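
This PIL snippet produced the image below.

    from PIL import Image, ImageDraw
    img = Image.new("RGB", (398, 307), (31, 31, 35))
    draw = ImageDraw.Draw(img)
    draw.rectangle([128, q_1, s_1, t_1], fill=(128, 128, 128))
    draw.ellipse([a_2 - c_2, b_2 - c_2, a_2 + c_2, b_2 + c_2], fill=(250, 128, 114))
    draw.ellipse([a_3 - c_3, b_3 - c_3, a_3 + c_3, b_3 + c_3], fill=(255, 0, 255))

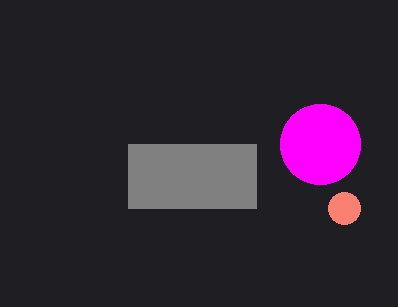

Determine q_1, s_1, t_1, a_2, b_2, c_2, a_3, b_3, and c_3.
q_1 = 144; s_1 = 256; t_1 = 208; a_2 = 344; b_2 = 208; c_2 = 16; a_3 = 320; b_3 = 144; c_3 = 40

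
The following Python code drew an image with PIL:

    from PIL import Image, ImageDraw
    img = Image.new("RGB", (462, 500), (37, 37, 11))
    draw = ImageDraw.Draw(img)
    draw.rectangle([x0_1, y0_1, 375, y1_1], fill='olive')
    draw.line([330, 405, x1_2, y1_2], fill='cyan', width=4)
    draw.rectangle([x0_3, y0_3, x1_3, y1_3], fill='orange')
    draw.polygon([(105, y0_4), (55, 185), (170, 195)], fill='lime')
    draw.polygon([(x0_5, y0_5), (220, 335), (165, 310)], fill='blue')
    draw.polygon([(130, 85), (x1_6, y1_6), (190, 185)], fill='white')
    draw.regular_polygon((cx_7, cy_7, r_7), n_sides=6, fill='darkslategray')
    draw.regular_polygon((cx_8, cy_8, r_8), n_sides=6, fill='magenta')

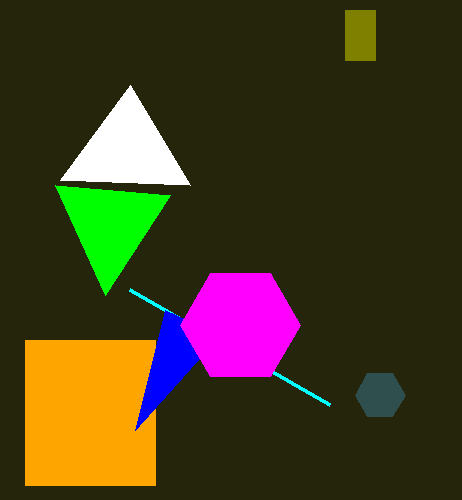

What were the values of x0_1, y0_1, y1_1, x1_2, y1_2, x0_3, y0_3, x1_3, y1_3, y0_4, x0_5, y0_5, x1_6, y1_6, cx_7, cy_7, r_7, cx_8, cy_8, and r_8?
x0_1 = 345, y0_1 = 10, y1_1 = 60, x1_2 = 130, y1_2 = 290, x0_3 = 25, y0_3 = 340, x1_3 = 155, y1_3 = 485, y0_4 = 295, x0_5 = 135, y0_5 = 430, x1_6 = 60, y1_6 = 180, cx_7 = 380, cy_7 = 395, r_7 = 25, cx_8 = 240, cy_8 = 325, r_8 = 60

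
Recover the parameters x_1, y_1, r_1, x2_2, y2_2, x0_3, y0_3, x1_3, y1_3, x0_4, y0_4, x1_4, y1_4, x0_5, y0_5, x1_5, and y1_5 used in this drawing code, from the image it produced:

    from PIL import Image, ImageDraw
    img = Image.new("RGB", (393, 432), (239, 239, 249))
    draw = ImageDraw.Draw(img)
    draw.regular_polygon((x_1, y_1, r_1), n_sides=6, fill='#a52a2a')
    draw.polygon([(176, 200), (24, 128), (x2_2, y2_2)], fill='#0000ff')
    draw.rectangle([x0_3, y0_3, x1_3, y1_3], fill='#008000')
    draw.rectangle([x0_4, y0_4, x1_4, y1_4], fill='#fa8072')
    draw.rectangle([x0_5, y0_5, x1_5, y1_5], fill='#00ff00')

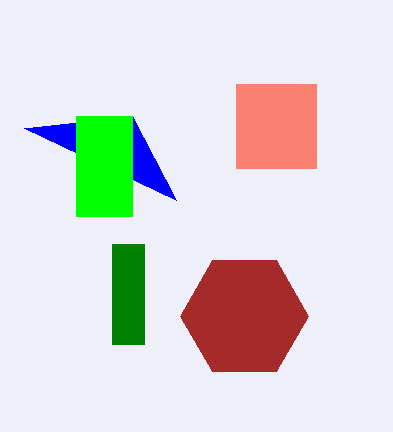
x_1 = 244
y_1 = 316
r_1 = 64
x2_2 = 132
y2_2 = 116
x0_3 = 112
y0_3 = 244
x1_3 = 144
y1_3 = 344
x0_4 = 236
y0_4 = 84
x1_4 = 316
y1_4 = 168
x0_5 = 76
y0_5 = 116
x1_5 = 132
y1_5 = 216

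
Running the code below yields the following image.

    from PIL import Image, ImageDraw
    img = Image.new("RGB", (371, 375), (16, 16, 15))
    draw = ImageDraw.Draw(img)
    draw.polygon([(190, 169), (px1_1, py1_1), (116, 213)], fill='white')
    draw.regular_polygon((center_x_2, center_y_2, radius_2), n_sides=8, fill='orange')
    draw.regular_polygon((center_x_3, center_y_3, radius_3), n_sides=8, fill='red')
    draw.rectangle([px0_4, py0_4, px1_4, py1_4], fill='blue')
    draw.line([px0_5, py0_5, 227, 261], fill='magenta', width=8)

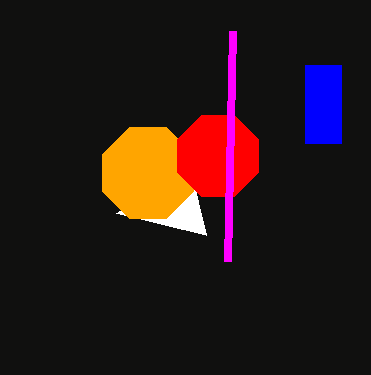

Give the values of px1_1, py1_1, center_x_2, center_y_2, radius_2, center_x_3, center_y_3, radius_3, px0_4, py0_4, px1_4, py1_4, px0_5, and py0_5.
px1_1 = 206
py1_1 = 235
center_x_2 = 148
center_y_2 = 173
radius_2 = 49
center_x_3 = 218
center_y_3 = 156
radius_3 = 44
px0_4 = 305
py0_4 = 65
px1_4 = 341
py1_4 = 143
px0_5 = 232
py0_5 = 31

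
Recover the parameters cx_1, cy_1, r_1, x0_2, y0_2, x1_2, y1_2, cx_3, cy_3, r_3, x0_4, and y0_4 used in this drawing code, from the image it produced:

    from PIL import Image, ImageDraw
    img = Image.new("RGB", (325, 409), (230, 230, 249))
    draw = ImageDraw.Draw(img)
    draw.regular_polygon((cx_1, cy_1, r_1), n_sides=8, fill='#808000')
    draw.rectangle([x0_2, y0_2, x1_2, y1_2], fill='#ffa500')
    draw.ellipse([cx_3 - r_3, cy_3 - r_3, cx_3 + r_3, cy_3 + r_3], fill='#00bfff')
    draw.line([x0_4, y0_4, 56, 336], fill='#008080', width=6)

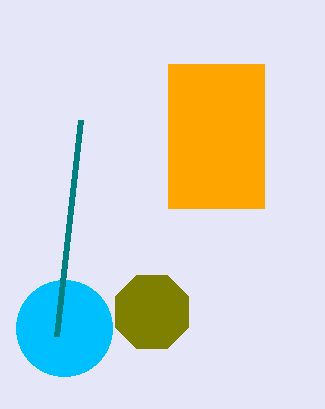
cx_1 = 152; cy_1 = 312; r_1 = 40; x0_2 = 168; y0_2 = 64; x1_2 = 264; y1_2 = 208; cx_3 = 64; cy_3 = 328; r_3 = 48; x0_4 = 80; y0_4 = 120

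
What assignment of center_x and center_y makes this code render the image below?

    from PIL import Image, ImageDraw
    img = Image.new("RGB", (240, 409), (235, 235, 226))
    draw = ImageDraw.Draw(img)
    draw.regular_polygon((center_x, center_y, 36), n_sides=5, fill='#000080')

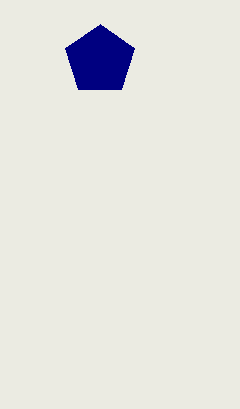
center_x = 100, center_y = 60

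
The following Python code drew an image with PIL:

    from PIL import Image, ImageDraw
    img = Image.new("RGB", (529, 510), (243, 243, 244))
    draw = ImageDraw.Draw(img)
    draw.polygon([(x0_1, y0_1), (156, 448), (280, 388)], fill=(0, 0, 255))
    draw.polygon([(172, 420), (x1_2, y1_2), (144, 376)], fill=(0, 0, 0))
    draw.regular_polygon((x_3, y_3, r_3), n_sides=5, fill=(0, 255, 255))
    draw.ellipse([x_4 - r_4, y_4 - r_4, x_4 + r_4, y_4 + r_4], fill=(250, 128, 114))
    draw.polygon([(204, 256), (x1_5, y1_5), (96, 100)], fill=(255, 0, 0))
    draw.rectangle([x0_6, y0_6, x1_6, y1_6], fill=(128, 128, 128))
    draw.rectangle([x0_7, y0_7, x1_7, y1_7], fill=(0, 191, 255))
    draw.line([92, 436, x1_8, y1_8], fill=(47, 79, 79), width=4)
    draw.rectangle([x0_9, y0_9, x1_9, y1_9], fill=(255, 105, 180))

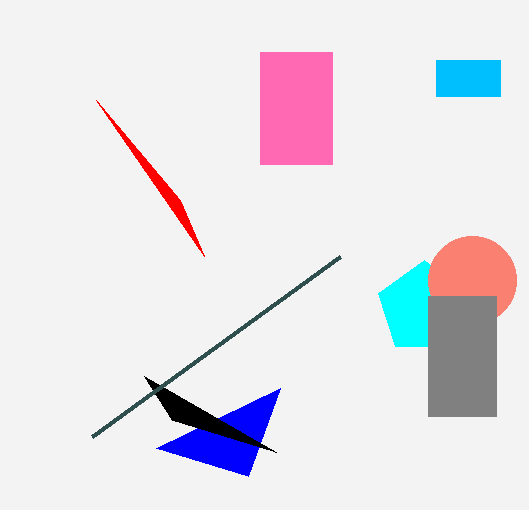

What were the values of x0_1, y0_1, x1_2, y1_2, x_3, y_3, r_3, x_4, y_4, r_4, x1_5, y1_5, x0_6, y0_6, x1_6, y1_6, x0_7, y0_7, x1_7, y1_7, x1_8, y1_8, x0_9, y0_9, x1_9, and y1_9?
x0_1 = 248
y0_1 = 476
x1_2 = 276
y1_2 = 452
x_3 = 424
y_3 = 308
r_3 = 48
x_4 = 472
y_4 = 280
r_4 = 44
x1_5 = 180
y1_5 = 200
x0_6 = 428
y0_6 = 296
x1_6 = 496
y1_6 = 416
x0_7 = 436
y0_7 = 60
x1_7 = 500
y1_7 = 96
x1_8 = 340
y1_8 = 256
x0_9 = 260
y0_9 = 52
x1_9 = 332
y1_9 = 164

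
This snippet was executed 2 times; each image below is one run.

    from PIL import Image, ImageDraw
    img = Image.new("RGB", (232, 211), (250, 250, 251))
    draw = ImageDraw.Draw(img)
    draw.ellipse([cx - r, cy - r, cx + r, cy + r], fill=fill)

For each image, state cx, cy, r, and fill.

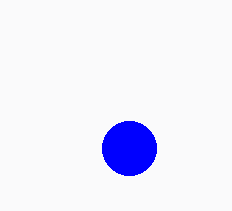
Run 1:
cx = 129
cy = 148
r = 27
fill = 'blue'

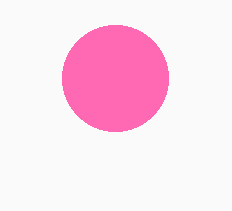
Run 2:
cx = 115
cy = 78
r = 53
fill = 'hotpink'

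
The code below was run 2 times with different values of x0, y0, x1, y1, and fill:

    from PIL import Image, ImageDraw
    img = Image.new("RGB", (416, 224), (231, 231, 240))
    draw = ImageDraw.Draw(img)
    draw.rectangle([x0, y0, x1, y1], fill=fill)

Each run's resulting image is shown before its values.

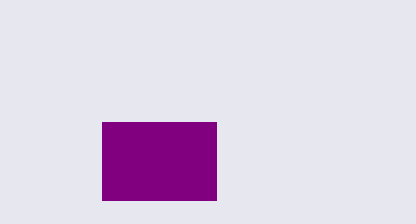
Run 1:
x0 = 102; y0 = 122; x1 = 216; y1 = 200; fill = 'purple'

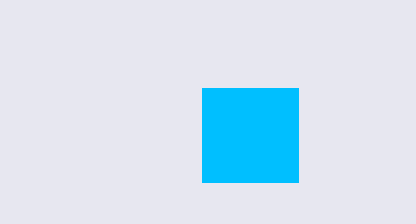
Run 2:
x0 = 202
y0 = 88
x1 = 298
y1 = 182
fill = 'deepskyblue'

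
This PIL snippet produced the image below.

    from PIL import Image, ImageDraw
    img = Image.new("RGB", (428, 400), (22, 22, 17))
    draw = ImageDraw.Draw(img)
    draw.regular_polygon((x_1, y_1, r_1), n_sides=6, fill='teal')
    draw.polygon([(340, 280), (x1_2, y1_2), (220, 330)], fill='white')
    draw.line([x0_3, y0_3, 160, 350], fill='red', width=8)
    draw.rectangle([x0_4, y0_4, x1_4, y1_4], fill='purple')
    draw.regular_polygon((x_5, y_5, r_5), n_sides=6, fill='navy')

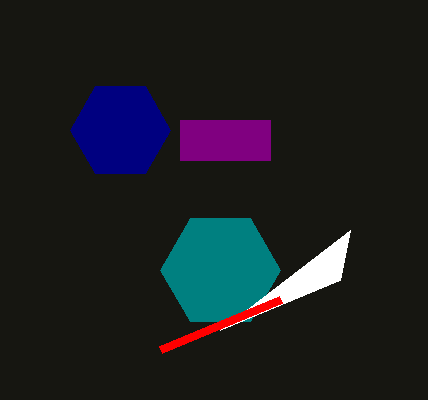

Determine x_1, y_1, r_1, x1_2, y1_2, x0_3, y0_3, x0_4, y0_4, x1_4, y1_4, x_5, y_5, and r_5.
x_1 = 220
y_1 = 270
r_1 = 60
x1_2 = 350
y1_2 = 230
x0_3 = 280
y0_3 = 300
x0_4 = 180
y0_4 = 120
x1_4 = 270
y1_4 = 160
x_5 = 120
y_5 = 130
r_5 = 50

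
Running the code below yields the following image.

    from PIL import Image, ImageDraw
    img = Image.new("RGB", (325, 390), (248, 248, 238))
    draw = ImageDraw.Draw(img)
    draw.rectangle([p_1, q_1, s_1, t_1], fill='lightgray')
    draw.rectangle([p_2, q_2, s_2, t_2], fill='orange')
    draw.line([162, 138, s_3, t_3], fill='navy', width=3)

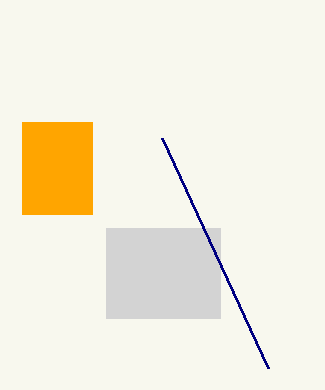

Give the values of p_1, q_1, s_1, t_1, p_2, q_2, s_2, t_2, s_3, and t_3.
p_1 = 106, q_1 = 228, s_1 = 220, t_1 = 318, p_2 = 22, q_2 = 122, s_2 = 92, t_2 = 214, s_3 = 268, t_3 = 368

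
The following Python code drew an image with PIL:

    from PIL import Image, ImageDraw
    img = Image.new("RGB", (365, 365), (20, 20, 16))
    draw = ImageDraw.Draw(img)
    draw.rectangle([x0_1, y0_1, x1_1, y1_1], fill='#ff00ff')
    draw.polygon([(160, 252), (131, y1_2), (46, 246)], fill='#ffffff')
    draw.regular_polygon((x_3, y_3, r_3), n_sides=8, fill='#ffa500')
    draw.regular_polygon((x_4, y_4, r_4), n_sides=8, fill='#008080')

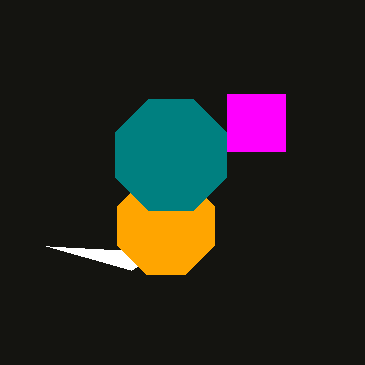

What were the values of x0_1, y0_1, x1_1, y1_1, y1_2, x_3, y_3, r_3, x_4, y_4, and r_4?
x0_1 = 227
y0_1 = 94
x1_1 = 285
y1_1 = 151
y1_2 = 270
x_3 = 166
y_3 = 226
r_3 = 52
x_4 = 171
y_4 = 155
r_4 = 60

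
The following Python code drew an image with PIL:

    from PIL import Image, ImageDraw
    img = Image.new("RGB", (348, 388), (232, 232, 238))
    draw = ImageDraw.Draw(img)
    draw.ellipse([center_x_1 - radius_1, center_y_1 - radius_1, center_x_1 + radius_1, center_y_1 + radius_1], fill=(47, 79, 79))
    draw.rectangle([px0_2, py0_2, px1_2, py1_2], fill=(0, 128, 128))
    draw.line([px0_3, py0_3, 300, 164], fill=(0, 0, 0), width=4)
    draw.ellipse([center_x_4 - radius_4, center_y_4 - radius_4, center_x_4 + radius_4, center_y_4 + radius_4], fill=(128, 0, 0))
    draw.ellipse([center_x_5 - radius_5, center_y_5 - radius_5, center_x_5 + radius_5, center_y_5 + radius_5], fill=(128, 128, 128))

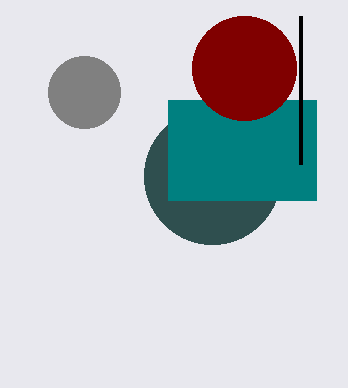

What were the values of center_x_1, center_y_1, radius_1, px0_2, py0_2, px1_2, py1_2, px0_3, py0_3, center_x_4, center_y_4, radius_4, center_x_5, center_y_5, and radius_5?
center_x_1 = 212, center_y_1 = 176, radius_1 = 68, px0_2 = 168, py0_2 = 100, px1_2 = 316, py1_2 = 200, px0_3 = 300, py0_3 = 16, center_x_4 = 244, center_y_4 = 68, radius_4 = 52, center_x_5 = 84, center_y_5 = 92, radius_5 = 36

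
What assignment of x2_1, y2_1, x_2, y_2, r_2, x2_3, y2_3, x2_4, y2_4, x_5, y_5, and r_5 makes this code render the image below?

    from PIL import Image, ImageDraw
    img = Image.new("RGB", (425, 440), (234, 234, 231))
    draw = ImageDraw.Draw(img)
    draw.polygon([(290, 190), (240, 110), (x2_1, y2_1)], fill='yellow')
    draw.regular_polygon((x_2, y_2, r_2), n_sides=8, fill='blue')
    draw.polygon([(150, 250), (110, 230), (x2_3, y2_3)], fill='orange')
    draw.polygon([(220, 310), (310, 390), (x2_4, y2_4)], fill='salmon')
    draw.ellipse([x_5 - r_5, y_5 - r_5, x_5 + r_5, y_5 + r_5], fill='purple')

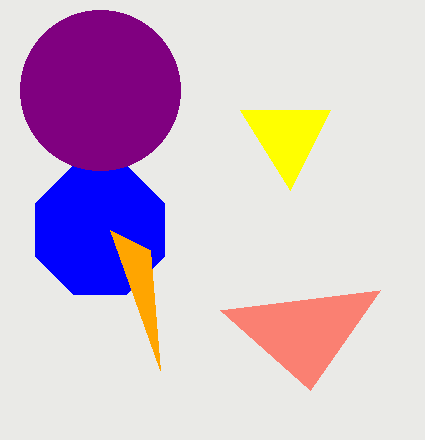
x2_1 = 330, y2_1 = 110, x_2 = 100, y_2 = 230, r_2 = 70, x2_3 = 160, y2_3 = 370, x2_4 = 380, y2_4 = 290, x_5 = 100, y_5 = 90, r_5 = 80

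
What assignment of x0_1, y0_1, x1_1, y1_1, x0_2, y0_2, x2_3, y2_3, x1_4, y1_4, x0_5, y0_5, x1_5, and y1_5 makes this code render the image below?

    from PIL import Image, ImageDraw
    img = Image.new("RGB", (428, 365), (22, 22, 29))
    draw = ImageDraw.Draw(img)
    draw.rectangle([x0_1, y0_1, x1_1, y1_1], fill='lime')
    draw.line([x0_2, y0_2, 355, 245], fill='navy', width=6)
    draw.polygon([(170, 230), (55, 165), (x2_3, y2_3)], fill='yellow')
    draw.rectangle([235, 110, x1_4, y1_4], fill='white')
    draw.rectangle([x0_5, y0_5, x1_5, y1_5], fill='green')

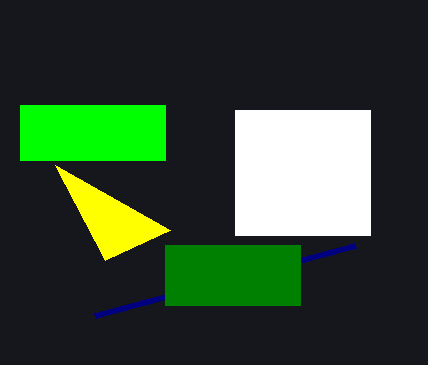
x0_1 = 20; y0_1 = 105; x1_1 = 165; y1_1 = 160; x0_2 = 95; y0_2 = 315; x2_3 = 105; y2_3 = 260; x1_4 = 370; y1_4 = 235; x0_5 = 165; y0_5 = 245; x1_5 = 300; y1_5 = 305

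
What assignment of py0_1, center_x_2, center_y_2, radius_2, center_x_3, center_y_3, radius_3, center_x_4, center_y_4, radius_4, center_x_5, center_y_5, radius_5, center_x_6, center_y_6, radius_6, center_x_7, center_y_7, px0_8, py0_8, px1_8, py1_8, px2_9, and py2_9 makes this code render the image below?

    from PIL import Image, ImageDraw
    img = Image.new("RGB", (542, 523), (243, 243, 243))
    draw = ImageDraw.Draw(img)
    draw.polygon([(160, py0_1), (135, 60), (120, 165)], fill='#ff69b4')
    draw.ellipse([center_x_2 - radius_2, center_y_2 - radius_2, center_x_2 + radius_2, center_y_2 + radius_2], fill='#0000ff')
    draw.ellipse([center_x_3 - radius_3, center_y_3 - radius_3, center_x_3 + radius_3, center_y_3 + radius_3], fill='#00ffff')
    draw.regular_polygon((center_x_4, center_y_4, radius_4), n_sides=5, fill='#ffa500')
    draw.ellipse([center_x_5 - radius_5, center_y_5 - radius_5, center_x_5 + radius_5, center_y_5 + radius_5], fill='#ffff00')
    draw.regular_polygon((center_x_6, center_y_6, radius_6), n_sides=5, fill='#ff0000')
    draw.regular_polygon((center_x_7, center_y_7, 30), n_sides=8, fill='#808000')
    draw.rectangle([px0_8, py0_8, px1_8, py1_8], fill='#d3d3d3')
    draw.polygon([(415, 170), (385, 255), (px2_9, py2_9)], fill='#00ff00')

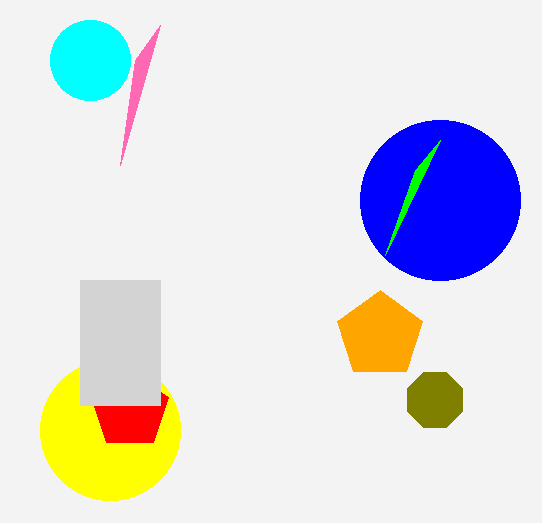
py0_1 = 25; center_x_2 = 440; center_y_2 = 200; radius_2 = 80; center_x_3 = 90; center_y_3 = 60; radius_3 = 40; center_x_4 = 380; center_y_4 = 335; radius_4 = 45; center_x_5 = 110; center_y_5 = 430; radius_5 = 70; center_x_6 = 130; center_y_6 = 410; radius_6 = 40; center_x_7 = 435; center_y_7 = 400; px0_8 = 80; py0_8 = 280; px1_8 = 160; py1_8 = 405; px2_9 = 440; py2_9 = 140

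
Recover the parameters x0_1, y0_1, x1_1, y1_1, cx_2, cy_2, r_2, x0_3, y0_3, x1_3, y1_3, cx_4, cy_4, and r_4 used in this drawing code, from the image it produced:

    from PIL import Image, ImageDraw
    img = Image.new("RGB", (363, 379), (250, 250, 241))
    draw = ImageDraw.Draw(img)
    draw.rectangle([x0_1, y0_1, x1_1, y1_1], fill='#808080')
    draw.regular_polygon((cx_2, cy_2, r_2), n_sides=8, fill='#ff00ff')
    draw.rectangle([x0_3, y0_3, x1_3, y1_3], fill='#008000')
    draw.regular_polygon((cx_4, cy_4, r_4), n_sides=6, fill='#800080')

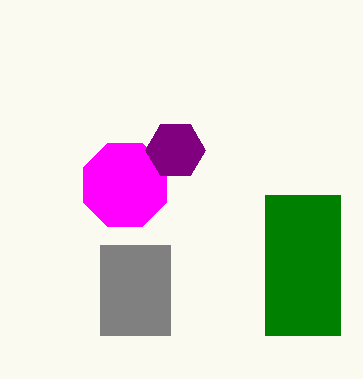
x0_1 = 100, y0_1 = 245, x1_1 = 170, y1_1 = 335, cx_2 = 125, cy_2 = 185, r_2 = 45, x0_3 = 265, y0_3 = 195, x1_3 = 340, y1_3 = 335, cx_4 = 175, cy_4 = 150, r_4 = 30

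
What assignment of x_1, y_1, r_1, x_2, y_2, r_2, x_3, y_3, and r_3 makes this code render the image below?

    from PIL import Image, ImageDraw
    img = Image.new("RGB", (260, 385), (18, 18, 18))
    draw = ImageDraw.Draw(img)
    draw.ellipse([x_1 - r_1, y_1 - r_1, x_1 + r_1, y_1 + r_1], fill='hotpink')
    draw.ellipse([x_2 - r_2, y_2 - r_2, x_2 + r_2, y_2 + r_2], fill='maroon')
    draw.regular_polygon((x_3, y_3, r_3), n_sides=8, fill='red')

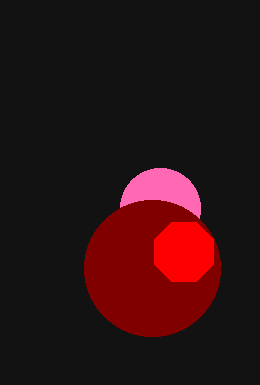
x_1 = 160; y_1 = 208; r_1 = 40; x_2 = 152; y_2 = 268; r_2 = 68; x_3 = 184; y_3 = 252; r_3 = 32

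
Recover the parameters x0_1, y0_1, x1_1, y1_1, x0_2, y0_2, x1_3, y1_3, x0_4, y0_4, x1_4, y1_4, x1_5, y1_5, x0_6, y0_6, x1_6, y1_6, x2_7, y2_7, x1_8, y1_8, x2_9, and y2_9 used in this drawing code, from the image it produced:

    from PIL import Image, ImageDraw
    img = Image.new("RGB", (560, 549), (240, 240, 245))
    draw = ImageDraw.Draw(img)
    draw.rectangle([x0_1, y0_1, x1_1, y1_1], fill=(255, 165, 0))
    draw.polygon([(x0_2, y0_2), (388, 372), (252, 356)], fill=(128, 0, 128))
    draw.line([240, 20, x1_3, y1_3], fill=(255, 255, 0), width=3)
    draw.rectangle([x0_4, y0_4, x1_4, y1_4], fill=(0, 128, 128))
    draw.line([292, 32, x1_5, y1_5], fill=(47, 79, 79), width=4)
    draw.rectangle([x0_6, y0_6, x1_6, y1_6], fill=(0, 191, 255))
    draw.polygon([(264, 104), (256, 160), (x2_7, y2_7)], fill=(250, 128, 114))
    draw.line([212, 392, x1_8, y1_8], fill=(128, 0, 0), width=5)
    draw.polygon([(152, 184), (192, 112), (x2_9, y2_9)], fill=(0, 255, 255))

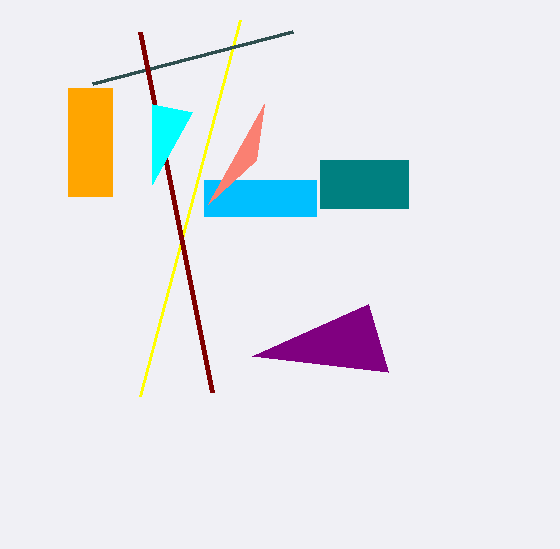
x0_1 = 68, y0_1 = 88, x1_1 = 112, y1_1 = 196, x0_2 = 368, y0_2 = 304, x1_3 = 140, y1_3 = 396, x0_4 = 320, y0_4 = 160, x1_4 = 408, y1_4 = 208, x1_5 = 92, y1_5 = 84, x0_6 = 204, y0_6 = 180, x1_6 = 316, y1_6 = 216, x2_7 = 208, y2_7 = 204, x1_8 = 140, y1_8 = 32, x2_9 = 152, y2_9 = 104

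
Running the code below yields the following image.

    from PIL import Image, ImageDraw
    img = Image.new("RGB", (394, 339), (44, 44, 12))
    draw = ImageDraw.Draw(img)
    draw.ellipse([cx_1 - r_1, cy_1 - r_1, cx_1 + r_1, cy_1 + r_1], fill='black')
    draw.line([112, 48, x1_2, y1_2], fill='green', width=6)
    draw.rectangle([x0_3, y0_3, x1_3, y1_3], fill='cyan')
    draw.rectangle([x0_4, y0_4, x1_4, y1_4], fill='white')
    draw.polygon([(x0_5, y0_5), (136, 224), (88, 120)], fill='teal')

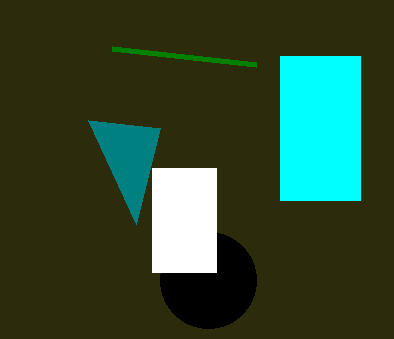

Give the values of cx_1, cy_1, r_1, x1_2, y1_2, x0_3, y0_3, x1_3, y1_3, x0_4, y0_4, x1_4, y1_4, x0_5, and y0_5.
cx_1 = 208
cy_1 = 280
r_1 = 48
x1_2 = 256
y1_2 = 64
x0_3 = 280
y0_3 = 56
x1_3 = 360
y1_3 = 200
x0_4 = 152
y0_4 = 168
x1_4 = 216
y1_4 = 272
x0_5 = 160
y0_5 = 128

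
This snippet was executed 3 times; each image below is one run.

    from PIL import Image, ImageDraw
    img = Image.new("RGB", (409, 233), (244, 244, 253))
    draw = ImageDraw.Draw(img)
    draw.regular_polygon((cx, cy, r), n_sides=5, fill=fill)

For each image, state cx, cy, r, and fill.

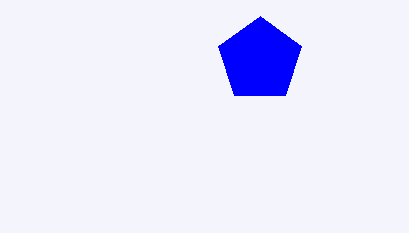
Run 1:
cx = 260, cy = 60, r = 44, fill = 'blue'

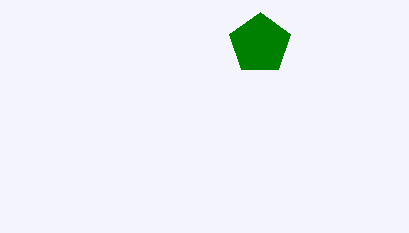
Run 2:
cx = 260, cy = 44, r = 32, fill = 'green'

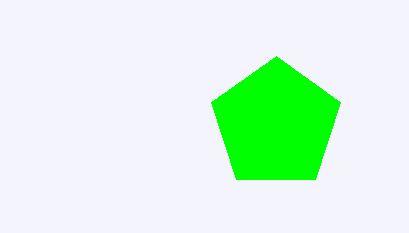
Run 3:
cx = 276; cy = 124; r = 68; fill = 'lime'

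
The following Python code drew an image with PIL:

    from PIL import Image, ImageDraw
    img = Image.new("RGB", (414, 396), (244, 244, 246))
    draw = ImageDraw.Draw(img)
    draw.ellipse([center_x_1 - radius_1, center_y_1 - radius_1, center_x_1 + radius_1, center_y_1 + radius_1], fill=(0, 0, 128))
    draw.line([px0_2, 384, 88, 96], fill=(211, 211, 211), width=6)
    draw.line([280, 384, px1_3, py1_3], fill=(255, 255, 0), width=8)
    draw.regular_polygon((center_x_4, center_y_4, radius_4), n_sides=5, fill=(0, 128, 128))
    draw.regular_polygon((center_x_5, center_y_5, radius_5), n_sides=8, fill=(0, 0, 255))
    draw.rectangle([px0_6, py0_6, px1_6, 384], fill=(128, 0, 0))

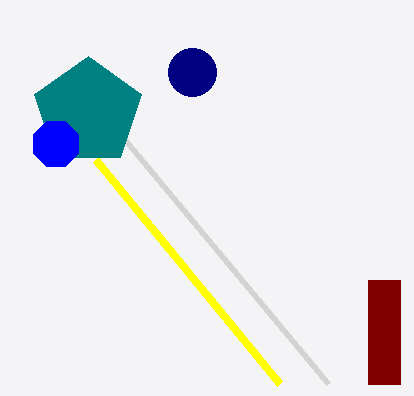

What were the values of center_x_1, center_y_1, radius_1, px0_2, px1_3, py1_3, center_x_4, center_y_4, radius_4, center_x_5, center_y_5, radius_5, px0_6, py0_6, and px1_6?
center_x_1 = 192
center_y_1 = 72
radius_1 = 24
px0_2 = 328
px1_3 = 96
py1_3 = 160
center_x_4 = 88
center_y_4 = 112
radius_4 = 56
center_x_5 = 56
center_y_5 = 144
radius_5 = 24
px0_6 = 368
py0_6 = 280
px1_6 = 400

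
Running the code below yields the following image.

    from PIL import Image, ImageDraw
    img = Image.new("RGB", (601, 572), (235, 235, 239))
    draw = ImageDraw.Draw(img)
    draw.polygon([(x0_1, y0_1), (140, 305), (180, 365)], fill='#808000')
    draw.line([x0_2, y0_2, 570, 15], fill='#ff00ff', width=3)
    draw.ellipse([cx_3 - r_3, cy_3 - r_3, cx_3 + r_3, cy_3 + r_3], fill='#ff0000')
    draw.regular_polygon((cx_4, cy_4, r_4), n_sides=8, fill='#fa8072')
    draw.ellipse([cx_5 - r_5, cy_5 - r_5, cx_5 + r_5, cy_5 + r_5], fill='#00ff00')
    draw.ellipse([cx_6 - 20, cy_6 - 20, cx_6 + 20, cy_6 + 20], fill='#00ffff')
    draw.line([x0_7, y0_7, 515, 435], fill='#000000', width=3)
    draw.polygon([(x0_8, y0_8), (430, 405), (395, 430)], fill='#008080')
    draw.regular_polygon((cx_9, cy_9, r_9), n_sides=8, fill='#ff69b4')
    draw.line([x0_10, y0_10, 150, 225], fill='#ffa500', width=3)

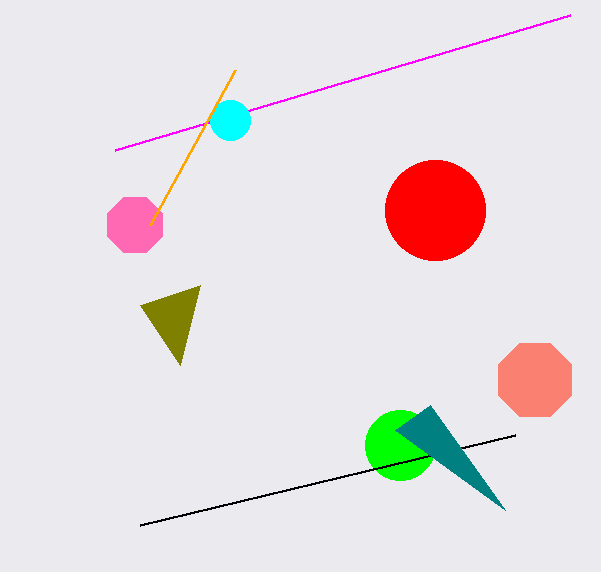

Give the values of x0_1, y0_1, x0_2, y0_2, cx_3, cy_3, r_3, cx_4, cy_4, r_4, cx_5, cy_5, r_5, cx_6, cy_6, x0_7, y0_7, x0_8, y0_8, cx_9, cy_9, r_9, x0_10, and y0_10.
x0_1 = 200; y0_1 = 285; x0_2 = 115; y0_2 = 150; cx_3 = 435; cy_3 = 210; r_3 = 50; cx_4 = 535; cy_4 = 380; r_4 = 40; cx_5 = 400; cy_5 = 445; r_5 = 35; cx_6 = 230; cy_6 = 120; x0_7 = 140; y0_7 = 525; x0_8 = 505; y0_8 = 510; cx_9 = 135; cy_9 = 225; r_9 = 30; x0_10 = 235; y0_10 = 70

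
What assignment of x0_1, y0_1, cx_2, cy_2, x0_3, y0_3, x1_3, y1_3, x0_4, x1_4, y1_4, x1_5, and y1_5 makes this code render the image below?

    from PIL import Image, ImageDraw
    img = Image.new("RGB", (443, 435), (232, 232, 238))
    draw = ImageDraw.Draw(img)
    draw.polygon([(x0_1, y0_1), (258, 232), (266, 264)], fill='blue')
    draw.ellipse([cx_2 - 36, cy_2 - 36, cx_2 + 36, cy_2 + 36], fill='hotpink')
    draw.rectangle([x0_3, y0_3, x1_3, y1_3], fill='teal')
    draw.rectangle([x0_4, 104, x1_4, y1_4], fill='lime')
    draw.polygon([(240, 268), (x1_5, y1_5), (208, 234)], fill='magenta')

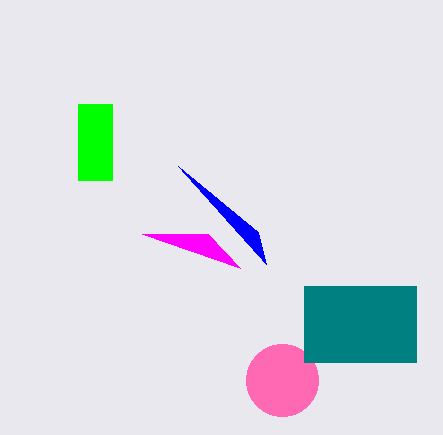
x0_1 = 178; y0_1 = 166; cx_2 = 282; cy_2 = 380; x0_3 = 304; y0_3 = 286; x1_3 = 416; y1_3 = 362; x0_4 = 78; x1_4 = 112; y1_4 = 180; x1_5 = 142; y1_5 = 234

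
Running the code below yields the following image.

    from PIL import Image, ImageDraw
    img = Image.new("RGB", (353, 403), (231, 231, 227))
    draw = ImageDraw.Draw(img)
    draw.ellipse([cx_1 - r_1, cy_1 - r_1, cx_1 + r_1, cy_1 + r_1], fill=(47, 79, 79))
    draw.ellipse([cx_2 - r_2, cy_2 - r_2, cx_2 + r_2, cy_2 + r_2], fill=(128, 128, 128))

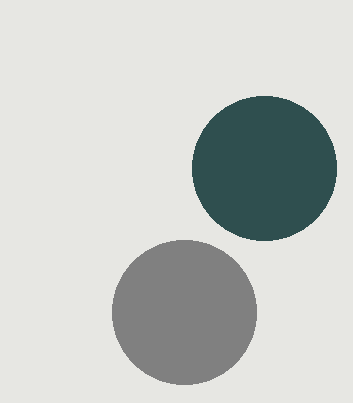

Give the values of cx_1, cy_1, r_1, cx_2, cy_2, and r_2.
cx_1 = 264; cy_1 = 168; r_1 = 72; cx_2 = 184; cy_2 = 312; r_2 = 72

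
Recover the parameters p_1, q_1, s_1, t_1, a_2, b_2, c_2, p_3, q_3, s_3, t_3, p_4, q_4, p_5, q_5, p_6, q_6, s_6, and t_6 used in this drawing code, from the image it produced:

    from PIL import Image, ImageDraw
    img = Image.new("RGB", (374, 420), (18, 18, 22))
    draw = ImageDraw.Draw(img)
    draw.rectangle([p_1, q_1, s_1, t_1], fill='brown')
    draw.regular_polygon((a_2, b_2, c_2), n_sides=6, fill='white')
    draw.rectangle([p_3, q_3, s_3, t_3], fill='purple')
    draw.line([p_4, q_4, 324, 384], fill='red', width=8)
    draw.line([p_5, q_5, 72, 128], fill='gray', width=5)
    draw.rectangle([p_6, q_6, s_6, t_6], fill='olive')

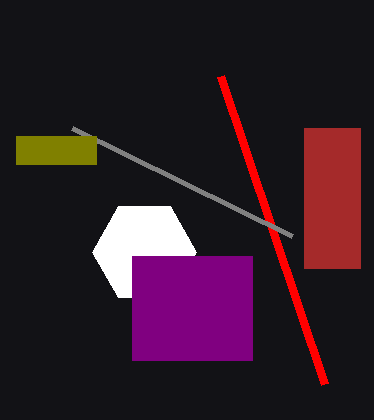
p_1 = 304, q_1 = 128, s_1 = 360, t_1 = 268, a_2 = 144, b_2 = 252, c_2 = 52, p_3 = 132, q_3 = 256, s_3 = 252, t_3 = 360, p_4 = 220, q_4 = 76, p_5 = 292, q_5 = 236, p_6 = 16, q_6 = 136, s_6 = 96, t_6 = 164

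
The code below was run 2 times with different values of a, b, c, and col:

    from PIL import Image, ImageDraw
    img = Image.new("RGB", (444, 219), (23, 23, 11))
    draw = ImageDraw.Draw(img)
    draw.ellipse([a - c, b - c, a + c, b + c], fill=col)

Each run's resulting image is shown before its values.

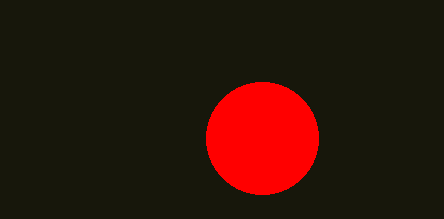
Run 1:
a = 262, b = 138, c = 56, col = 'red'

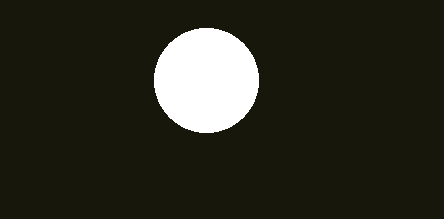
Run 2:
a = 206, b = 80, c = 52, col = 'white'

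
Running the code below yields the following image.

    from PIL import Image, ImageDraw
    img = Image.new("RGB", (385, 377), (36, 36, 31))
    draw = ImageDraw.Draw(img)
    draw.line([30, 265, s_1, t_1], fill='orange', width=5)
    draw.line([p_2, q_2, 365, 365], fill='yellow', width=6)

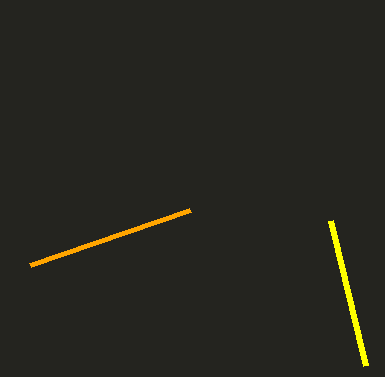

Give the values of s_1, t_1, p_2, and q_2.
s_1 = 190; t_1 = 210; p_2 = 330; q_2 = 220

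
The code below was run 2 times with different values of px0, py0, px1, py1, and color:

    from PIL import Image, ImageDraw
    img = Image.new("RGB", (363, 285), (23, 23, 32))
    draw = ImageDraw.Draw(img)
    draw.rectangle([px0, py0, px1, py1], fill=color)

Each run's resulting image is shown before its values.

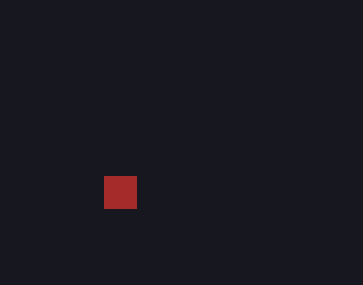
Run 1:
px0 = 104, py0 = 176, px1 = 136, py1 = 208, color = 'brown'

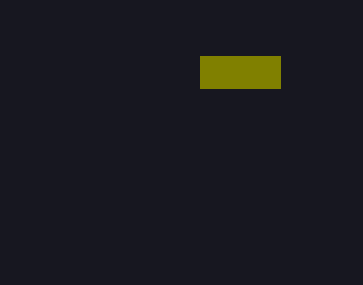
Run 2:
px0 = 200; py0 = 56; px1 = 280; py1 = 88; color = 'olive'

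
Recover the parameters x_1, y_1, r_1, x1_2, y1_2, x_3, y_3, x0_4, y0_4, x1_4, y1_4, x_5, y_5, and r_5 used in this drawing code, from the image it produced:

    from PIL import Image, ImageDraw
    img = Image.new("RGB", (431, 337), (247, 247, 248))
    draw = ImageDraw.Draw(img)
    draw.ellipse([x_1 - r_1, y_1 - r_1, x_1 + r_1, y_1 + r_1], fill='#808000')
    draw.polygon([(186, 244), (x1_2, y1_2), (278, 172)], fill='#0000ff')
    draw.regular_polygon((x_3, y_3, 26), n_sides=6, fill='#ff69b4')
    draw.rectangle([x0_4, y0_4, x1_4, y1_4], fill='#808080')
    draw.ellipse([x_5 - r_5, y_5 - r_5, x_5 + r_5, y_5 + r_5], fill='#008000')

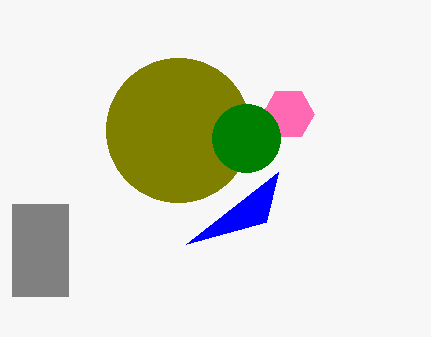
x_1 = 178; y_1 = 130; r_1 = 72; x1_2 = 266; y1_2 = 222; x_3 = 288; y_3 = 114; x0_4 = 12; y0_4 = 204; x1_4 = 68; y1_4 = 296; x_5 = 246; y_5 = 138; r_5 = 34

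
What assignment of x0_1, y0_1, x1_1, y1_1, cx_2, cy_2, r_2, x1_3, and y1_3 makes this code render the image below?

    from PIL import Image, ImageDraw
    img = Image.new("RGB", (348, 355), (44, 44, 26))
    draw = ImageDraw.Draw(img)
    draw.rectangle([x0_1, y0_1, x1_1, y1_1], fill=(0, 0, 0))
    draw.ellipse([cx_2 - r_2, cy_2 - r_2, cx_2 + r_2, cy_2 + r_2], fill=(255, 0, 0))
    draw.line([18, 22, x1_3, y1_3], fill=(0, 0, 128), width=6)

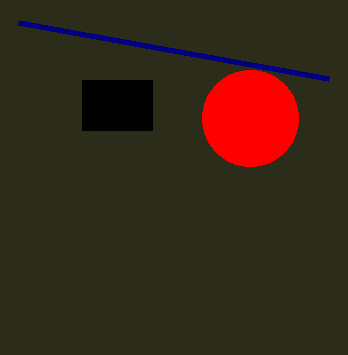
x0_1 = 82
y0_1 = 80
x1_1 = 152
y1_1 = 130
cx_2 = 250
cy_2 = 118
r_2 = 48
x1_3 = 328
y1_3 = 78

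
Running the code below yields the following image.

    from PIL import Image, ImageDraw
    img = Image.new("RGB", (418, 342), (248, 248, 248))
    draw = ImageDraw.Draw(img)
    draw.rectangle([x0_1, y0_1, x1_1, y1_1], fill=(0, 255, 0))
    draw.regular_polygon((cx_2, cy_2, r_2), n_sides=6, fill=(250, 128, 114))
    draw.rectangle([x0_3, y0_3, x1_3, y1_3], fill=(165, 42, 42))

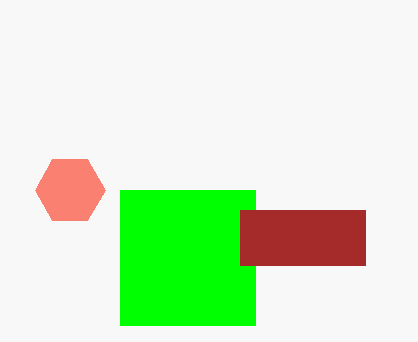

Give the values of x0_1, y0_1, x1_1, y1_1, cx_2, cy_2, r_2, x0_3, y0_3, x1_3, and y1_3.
x0_1 = 120; y0_1 = 190; x1_1 = 255; y1_1 = 325; cx_2 = 70; cy_2 = 190; r_2 = 35; x0_3 = 240; y0_3 = 210; x1_3 = 365; y1_3 = 265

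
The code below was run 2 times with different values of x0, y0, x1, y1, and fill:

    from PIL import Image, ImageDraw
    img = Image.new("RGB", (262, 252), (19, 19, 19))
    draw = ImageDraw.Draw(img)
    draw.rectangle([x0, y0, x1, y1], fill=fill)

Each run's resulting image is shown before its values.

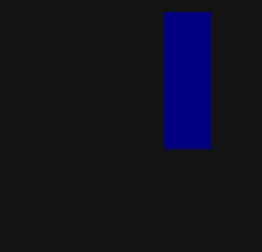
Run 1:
x0 = 164; y0 = 12; x1 = 210; y1 = 148; fill = 'navy'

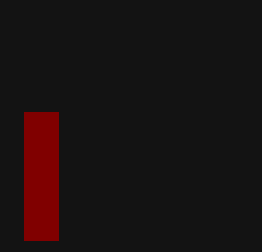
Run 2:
x0 = 24, y0 = 112, x1 = 58, y1 = 240, fill = 'maroon'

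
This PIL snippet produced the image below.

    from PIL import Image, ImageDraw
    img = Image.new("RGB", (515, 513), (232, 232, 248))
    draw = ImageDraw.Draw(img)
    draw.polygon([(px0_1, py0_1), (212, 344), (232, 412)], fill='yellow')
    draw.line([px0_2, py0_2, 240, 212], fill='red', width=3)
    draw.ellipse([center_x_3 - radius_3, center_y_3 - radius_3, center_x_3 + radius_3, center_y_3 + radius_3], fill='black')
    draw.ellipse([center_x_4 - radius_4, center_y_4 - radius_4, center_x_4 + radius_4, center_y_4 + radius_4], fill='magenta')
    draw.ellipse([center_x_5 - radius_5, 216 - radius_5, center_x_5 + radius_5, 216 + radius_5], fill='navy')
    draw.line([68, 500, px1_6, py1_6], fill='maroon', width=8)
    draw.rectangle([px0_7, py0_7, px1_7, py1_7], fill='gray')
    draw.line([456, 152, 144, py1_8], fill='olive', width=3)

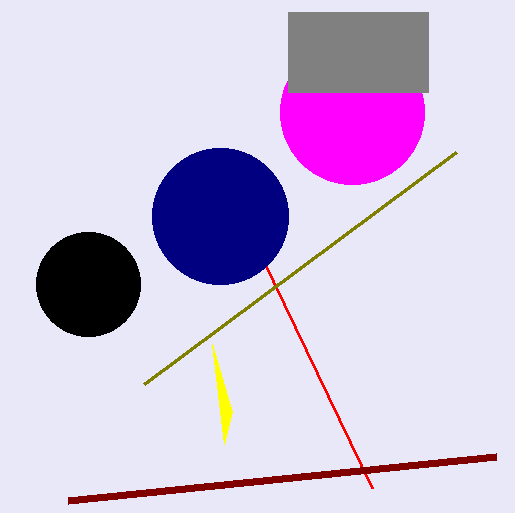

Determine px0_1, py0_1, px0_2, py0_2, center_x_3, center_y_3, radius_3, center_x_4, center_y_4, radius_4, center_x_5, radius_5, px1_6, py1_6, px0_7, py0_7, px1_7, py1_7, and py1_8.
px0_1 = 224, py0_1 = 444, px0_2 = 372, py0_2 = 488, center_x_3 = 88, center_y_3 = 284, radius_3 = 52, center_x_4 = 352, center_y_4 = 112, radius_4 = 72, center_x_5 = 220, radius_5 = 68, px1_6 = 496, py1_6 = 456, px0_7 = 288, py0_7 = 12, px1_7 = 428, py1_7 = 92, py1_8 = 384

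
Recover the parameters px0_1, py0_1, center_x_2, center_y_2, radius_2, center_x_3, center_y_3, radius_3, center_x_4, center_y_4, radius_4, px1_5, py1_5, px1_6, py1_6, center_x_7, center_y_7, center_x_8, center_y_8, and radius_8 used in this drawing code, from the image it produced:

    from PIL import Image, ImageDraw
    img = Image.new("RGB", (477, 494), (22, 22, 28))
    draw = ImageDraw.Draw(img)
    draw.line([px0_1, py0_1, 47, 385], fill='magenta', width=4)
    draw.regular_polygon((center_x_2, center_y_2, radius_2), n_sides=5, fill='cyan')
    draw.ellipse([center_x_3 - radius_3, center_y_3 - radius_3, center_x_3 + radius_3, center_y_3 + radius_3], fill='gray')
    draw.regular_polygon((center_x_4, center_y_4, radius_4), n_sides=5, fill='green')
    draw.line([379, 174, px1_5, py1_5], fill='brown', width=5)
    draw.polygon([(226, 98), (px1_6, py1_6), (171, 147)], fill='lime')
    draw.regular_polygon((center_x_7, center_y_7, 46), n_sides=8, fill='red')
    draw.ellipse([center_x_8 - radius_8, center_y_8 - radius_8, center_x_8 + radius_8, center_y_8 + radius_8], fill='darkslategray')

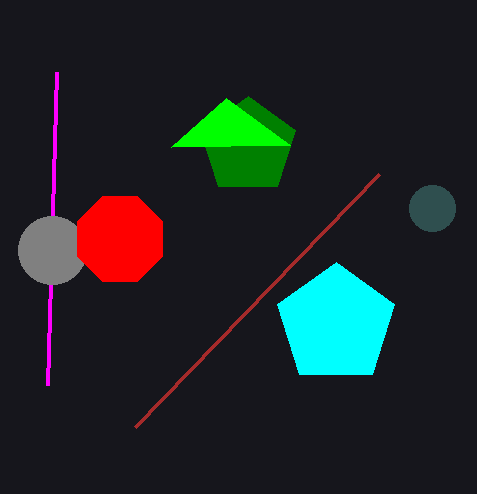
px0_1 = 56; py0_1 = 72; center_x_2 = 336; center_y_2 = 324; radius_2 = 62; center_x_3 = 52; center_y_3 = 250; radius_3 = 34; center_x_4 = 248; center_y_4 = 146; radius_4 = 50; px1_5 = 135; py1_5 = 427; px1_6 = 290; py1_6 = 145; center_x_7 = 120; center_y_7 = 239; center_x_8 = 432; center_y_8 = 208; radius_8 = 23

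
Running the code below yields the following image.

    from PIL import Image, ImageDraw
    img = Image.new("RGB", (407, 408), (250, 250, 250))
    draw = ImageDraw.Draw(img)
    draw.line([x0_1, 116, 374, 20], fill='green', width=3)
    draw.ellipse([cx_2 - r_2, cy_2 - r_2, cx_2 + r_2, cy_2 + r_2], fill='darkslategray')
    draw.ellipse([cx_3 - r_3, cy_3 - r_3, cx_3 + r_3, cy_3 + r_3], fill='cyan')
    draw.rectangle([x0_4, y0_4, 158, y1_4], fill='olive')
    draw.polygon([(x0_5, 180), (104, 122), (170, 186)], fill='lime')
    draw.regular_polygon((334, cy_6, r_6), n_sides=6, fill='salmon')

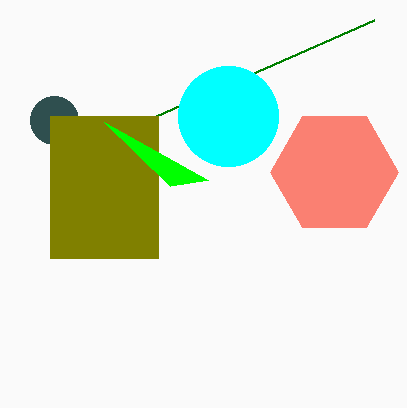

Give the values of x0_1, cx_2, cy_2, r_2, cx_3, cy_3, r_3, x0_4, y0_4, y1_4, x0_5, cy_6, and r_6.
x0_1 = 156; cx_2 = 54; cy_2 = 120; r_2 = 24; cx_3 = 228; cy_3 = 116; r_3 = 50; x0_4 = 50; y0_4 = 116; y1_4 = 258; x0_5 = 208; cy_6 = 172; r_6 = 64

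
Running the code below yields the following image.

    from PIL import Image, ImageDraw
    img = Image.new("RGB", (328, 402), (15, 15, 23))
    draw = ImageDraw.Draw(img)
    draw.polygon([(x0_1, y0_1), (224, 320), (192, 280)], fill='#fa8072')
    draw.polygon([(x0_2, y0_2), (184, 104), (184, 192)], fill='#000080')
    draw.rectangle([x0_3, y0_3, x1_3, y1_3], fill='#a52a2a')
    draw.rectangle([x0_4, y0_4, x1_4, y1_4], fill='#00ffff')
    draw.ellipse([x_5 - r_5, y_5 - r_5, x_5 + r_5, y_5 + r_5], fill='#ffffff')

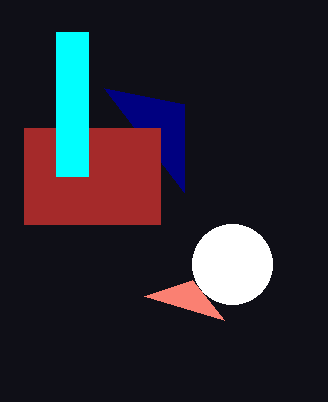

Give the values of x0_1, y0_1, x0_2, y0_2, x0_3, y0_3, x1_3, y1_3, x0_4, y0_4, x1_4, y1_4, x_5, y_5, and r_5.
x0_1 = 144, y0_1 = 296, x0_2 = 104, y0_2 = 88, x0_3 = 24, y0_3 = 128, x1_3 = 160, y1_3 = 224, x0_4 = 56, y0_4 = 32, x1_4 = 88, y1_4 = 176, x_5 = 232, y_5 = 264, r_5 = 40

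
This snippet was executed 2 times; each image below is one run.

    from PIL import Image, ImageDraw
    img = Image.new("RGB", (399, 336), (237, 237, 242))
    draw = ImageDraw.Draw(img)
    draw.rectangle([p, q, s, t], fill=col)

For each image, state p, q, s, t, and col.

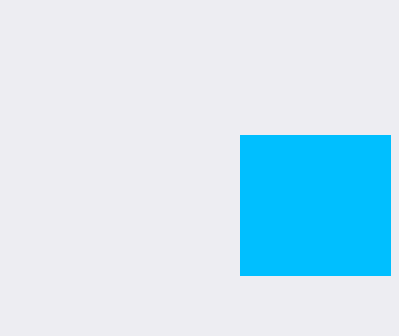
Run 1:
p = 240
q = 135
s = 390
t = 275
col = 'deepskyblue'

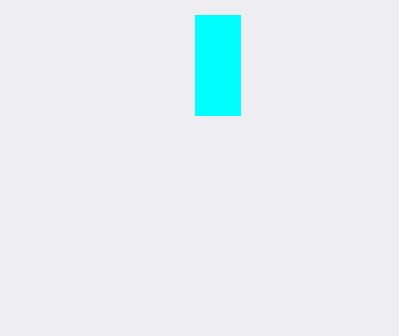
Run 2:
p = 195; q = 15; s = 240; t = 115; col = 'cyan'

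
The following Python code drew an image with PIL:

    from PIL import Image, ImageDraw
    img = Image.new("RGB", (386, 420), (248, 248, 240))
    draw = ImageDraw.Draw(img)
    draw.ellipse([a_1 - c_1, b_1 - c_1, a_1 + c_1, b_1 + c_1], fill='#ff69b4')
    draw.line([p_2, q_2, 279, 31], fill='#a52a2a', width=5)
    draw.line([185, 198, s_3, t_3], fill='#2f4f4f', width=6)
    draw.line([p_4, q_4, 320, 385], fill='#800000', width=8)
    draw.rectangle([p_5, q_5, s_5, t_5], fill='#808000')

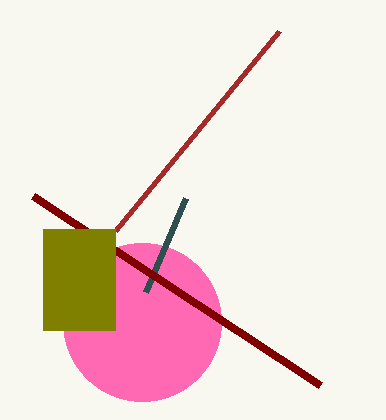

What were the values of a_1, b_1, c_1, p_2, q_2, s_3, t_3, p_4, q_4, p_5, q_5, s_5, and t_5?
a_1 = 142
b_1 = 322
c_1 = 79
p_2 = 115
q_2 = 231
s_3 = 145
t_3 = 292
p_4 = 33
q_4 = 196
p_5 = 43
q_5 = 229
s_5 = 115
t_5 = 330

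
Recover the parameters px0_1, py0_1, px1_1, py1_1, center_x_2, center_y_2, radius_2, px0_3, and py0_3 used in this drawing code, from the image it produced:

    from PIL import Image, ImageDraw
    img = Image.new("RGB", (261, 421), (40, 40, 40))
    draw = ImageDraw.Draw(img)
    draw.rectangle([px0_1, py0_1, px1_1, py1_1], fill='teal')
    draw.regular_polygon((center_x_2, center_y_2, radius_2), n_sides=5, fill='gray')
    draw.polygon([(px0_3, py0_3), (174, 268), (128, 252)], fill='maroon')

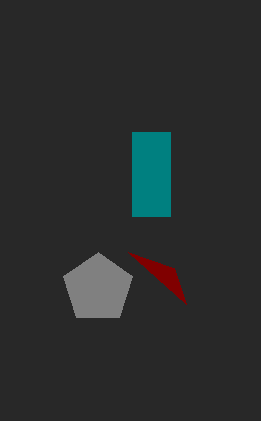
px0_1 = 132; py0_1 = 132; px1_1 = 170; py1_1 = 216; center_x_2 = 98; center_y_2 = 288; radius_2 = 36; px0_3 = 186; py0_3 = 304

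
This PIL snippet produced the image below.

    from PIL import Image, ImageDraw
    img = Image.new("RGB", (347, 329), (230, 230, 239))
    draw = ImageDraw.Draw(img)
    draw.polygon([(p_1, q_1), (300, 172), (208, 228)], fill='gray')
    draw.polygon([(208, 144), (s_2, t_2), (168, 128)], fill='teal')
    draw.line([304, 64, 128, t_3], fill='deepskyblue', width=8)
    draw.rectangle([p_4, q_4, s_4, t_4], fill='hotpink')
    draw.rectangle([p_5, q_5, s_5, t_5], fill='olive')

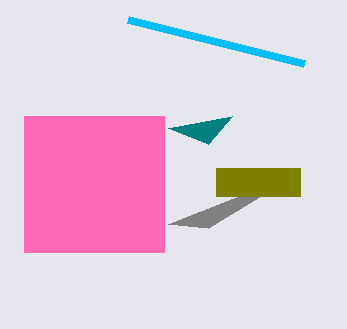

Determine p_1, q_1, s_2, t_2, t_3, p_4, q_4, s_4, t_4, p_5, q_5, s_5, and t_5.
p_1 = 168; q_1 = 224; s_2 = 232; t_2 = 116; t_3 = 20; p_4 = 24; q_4 = 116; s_4 = 164; t_4 = 252; p_5 = 216; q_5 = 168; s_5 = 300; t_5 = 196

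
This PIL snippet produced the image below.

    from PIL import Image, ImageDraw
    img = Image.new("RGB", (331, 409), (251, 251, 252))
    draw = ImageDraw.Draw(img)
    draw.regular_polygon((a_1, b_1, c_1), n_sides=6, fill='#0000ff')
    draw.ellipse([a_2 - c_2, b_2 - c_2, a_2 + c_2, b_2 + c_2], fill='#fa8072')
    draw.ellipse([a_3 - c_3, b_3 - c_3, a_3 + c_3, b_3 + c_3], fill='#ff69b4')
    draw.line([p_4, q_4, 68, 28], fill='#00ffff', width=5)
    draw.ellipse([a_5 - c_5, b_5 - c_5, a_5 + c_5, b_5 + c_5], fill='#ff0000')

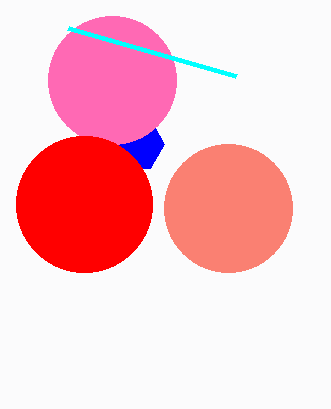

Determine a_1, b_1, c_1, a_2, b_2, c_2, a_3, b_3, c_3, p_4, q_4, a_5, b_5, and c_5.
a_1 = 136; b_1 = 144; c_1 = 28; a_2 = 228; b_2 = 208; c_2 = 64; a_3 = 112; b_3 = 80; c_3 = 64; p_4 = 236; q_4 = 76; a_5 = 84; b_5 = 204; c_5 = 68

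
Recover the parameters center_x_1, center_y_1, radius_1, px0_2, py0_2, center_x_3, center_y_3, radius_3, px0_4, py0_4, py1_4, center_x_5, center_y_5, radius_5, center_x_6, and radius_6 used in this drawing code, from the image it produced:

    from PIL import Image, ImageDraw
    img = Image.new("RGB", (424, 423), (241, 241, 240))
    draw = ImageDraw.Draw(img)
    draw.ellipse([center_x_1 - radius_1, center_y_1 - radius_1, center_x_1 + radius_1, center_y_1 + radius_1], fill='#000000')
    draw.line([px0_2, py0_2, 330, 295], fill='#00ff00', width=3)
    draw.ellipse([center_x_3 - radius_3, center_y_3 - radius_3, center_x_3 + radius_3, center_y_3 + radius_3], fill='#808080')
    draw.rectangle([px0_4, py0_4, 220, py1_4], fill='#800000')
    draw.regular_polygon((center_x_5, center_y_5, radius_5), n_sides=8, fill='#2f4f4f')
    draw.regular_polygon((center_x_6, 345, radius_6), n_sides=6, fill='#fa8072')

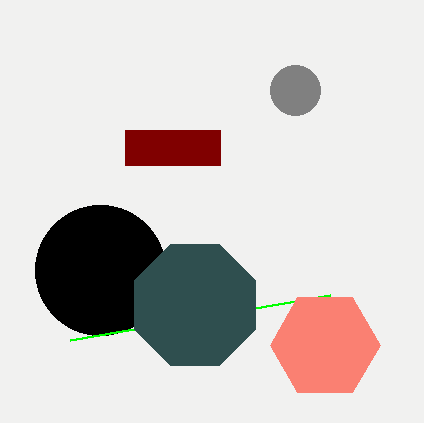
center_x_1 = 100, center_y_1 = 270, radius_1 = 65, px0_2 = 70, py0_2 = 340, center_x_3 = 295, center_y_3 = 90, radius_3 = 25, px0_4 = 125, py0_4 = 130, py1_4 = 165, center_x_5 = 195, center_y_5 = 305, radius_5 = 65, center_x_6 = 325, radius_6 = 55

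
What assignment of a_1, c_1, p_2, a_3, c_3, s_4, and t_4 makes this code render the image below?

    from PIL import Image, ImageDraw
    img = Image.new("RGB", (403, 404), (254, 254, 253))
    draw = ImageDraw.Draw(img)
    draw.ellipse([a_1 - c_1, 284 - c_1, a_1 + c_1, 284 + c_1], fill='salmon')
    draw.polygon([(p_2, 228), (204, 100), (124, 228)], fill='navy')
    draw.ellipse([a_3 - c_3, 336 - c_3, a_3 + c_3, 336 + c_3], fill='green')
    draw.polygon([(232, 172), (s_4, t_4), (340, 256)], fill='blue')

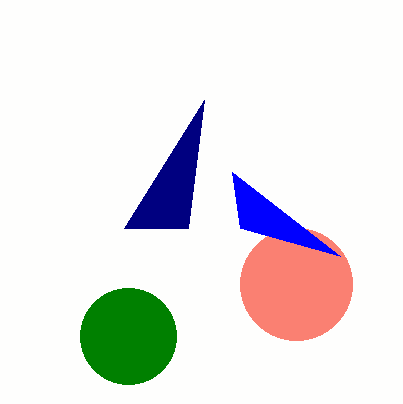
a_1 = 296, c_1 = 56, p_2 = 188, a_3 = 128, c_3 = 48, s_4 = 240, t_4 = 228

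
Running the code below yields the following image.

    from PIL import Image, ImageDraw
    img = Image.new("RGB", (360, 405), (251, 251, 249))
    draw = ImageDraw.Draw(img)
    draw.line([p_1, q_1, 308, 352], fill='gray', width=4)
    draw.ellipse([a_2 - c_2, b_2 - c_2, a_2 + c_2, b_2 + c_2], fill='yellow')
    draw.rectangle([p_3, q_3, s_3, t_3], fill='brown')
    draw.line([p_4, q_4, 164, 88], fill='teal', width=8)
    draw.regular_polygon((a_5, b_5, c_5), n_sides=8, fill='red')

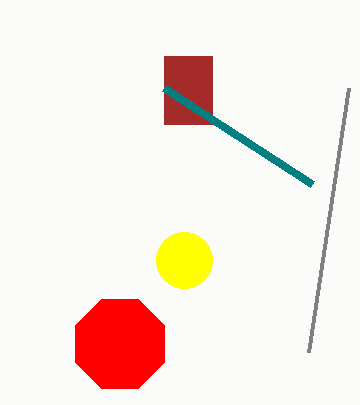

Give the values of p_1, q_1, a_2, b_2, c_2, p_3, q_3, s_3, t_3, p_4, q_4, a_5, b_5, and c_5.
p_1 = 348, q_1 = 88, a_2 = 184, b_2 = 260, c_2 = 28, p_3 = 164, q_3 = 56, s_3 = 212, t_3 = 124, p_4 = 312, q_4 = 184, a_5 = 120, b_5 = 344, c_5 = 48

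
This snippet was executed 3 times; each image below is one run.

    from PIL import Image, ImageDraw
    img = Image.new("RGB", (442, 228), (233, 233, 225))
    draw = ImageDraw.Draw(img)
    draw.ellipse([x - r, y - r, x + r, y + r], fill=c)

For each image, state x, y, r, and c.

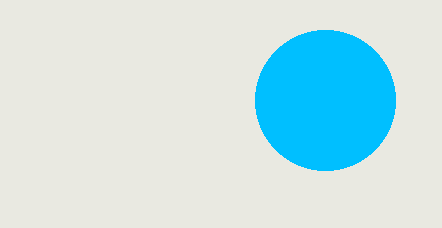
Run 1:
x = 325; y = 100; r = 70; c = 'deepskyblue'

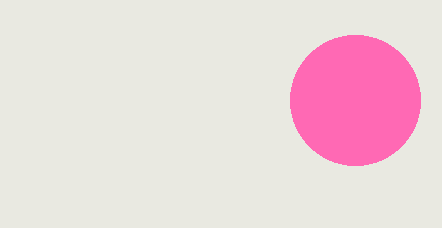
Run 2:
x = 355
y = 100
r = 65
c = 'hotpink'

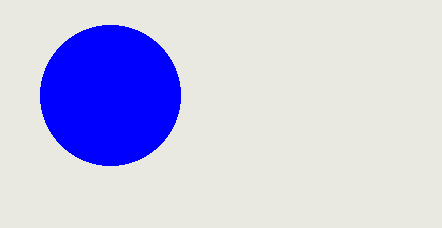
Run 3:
x = 110; y = 95; r = 70; c = 'blue'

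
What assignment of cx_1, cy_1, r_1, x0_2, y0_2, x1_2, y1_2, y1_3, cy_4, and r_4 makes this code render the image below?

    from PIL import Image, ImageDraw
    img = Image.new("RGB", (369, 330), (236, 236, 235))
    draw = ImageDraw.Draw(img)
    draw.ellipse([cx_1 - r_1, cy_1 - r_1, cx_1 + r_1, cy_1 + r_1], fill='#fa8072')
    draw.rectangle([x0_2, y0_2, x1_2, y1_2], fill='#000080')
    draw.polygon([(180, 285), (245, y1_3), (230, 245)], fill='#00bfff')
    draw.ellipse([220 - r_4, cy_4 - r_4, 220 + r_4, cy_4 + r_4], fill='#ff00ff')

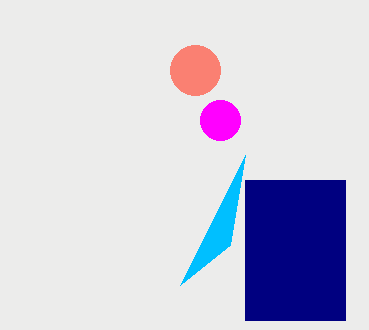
cx_1 = 195, cy_1 = 70, r_1 = 25, x0_2 = 245, y0_2 = 180, x1_2 = 345, y1_2 = 320, y1_3 = 155, cy_4 = 120, r_4 = 20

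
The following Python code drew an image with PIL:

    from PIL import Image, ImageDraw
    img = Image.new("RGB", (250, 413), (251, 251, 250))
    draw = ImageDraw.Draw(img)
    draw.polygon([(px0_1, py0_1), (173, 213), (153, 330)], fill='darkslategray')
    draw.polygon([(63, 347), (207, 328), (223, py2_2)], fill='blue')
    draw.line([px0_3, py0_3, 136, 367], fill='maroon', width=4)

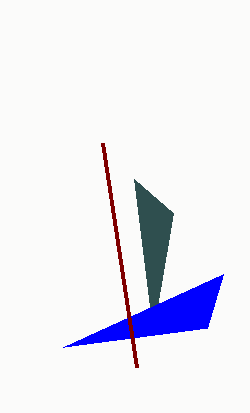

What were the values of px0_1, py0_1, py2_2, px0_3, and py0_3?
px0_1 = 134; py0_1 = 179; py2_2 = 274; px0_3 = 102; py0_3 = 143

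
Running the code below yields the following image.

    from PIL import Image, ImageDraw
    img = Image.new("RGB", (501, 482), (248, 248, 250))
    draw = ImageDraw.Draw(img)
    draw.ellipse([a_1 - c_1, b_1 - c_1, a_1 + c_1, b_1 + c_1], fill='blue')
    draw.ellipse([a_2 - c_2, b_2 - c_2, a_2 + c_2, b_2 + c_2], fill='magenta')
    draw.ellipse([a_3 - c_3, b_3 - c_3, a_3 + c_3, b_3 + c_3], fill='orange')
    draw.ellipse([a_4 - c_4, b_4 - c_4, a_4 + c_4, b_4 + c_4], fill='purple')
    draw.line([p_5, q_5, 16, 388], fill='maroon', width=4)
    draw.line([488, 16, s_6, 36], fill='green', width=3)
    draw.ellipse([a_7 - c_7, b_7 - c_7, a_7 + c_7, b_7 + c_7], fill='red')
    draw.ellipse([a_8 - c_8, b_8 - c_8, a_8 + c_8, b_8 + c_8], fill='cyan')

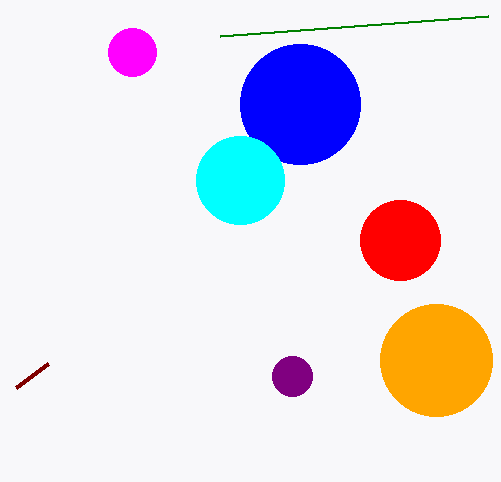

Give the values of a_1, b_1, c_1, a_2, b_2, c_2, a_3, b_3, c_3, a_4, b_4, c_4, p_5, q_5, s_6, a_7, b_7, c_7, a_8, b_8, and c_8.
a_1 = 300
b_1 = 104
c_1 = 60
a_2 = 132
b_2 = 52
c_2 = 24
a_3 = 436
b_3 = 360
c_3 = 56
a_4 = 292
b_4 = 376
c_4 = 20
p_5 = 48
q_5 = 364
s_6 = 220
a_7 = 400
b_7 = 240
c_7 = 40
a_8 = 240
b_8 = 180
c_8 = 44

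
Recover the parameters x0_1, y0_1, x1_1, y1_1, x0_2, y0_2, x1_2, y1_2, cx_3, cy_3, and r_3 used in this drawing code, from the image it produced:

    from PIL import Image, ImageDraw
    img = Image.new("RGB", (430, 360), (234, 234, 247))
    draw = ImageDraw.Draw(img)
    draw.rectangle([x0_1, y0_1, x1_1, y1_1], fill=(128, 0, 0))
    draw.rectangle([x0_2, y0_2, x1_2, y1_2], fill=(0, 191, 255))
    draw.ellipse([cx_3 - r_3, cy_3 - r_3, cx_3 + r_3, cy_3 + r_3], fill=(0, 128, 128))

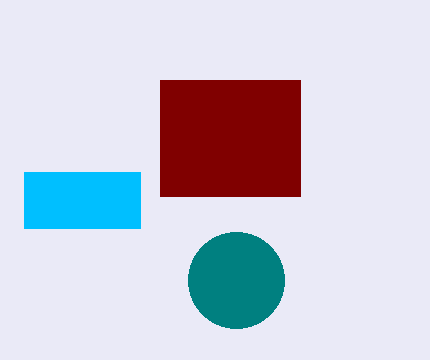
x0_1 = 160; y0_1 = 80; x1_1 = 300; y1_1 = 196; x0_2 = 24; y0_2 = 172; x1_2 = 140; y1_2 = 228; cx_3 = 236; cy_3 = 280; r_3 = 48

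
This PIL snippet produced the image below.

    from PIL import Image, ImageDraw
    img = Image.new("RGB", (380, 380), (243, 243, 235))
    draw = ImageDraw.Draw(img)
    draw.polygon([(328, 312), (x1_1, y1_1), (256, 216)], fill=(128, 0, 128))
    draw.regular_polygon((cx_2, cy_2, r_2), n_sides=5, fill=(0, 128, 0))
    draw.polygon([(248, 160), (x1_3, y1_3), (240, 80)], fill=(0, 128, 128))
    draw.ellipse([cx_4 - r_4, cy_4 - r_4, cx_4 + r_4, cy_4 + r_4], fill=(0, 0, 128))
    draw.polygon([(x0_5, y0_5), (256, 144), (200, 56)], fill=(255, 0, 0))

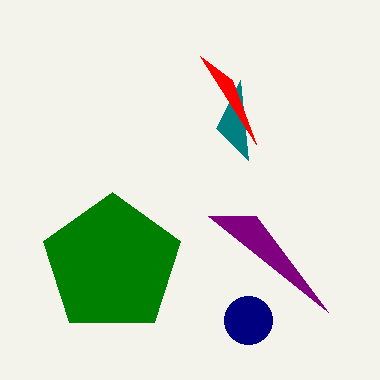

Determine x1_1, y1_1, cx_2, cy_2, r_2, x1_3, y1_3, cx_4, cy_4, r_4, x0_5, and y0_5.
x1_1 = 208; y1_1 = 216; cx_2 = 112; cy_2 = 264; r_2 = 72; x1_3 = 216; y1_3 = 128; cx_4 = 248; cy_4 = 320; r_4 = 24; x0_5 = 232; y0_5 = 80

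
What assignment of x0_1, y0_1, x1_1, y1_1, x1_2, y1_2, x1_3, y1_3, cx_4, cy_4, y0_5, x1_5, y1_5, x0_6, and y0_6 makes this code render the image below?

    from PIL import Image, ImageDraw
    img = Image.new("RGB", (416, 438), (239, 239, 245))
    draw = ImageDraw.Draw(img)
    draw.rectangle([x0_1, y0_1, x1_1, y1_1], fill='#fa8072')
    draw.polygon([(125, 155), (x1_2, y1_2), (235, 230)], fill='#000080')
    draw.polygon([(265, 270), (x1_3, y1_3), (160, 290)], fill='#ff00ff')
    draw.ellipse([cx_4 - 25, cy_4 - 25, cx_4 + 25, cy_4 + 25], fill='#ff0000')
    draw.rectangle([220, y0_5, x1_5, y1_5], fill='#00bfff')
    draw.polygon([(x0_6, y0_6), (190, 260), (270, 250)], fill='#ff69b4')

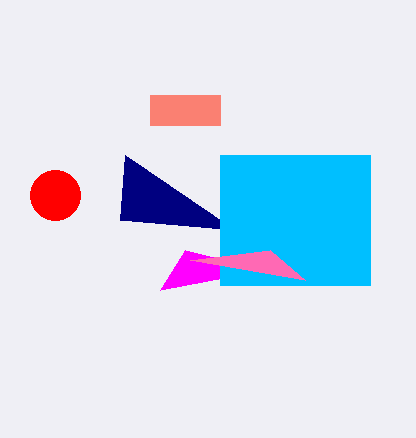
x0_1 = 150
y0_1 = 95
x1_1 = 220
y1_1 = 125
x1_2 = 120
y1_2 = 220
x1_3 = 185
y1_3 = 250
cx_4 = 55
cy_4 = 195
y0_5 = 155
x1_5 = 370
y1_5 = 285
x0_6 = 305
y0_6 = 280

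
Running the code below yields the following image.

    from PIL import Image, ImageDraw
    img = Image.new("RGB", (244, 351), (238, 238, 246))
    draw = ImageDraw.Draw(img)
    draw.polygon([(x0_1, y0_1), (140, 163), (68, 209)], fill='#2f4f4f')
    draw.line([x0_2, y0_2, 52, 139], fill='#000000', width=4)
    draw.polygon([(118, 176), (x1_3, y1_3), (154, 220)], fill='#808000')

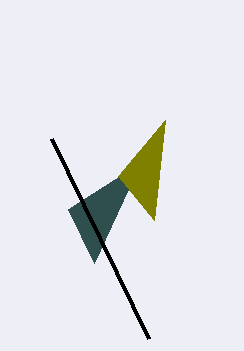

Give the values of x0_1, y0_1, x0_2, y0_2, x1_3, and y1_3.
x0_1 = 94; y0_1 = 263; x0_2 = 149; y0_2 = 339; x1_3 = 165; y1_3 = 120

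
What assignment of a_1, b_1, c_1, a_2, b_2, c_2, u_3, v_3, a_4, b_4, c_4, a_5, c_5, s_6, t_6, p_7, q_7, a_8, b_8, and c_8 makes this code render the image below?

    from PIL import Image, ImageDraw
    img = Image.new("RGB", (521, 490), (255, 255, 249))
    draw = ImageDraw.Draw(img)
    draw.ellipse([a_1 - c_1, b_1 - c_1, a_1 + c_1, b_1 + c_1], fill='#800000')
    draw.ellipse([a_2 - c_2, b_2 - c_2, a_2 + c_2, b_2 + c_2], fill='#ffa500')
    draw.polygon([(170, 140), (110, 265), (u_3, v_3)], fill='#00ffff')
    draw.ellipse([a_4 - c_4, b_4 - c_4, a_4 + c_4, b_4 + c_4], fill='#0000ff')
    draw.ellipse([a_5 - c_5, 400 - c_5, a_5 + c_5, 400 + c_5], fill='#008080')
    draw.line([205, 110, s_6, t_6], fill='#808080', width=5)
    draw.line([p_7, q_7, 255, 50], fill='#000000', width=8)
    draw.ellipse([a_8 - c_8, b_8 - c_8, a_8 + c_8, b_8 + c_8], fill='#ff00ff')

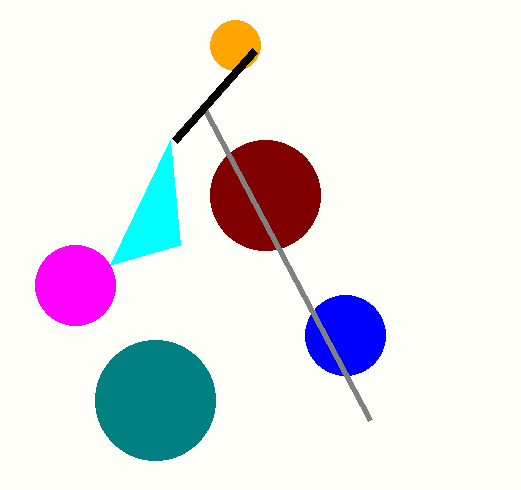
a_1 = 265; b_1 = 195; c_1 = 55; a_2 = 235; b_2 = 45; c_2 = 25; u_3 = 180; v_3 = 245; a_4 = 345; b_4 = 335; c_4 = 40; a_5 = 155; c_5 = 60; s_6 = 370; t_6 = 420; p_7 = 175; q_7 = 140; a_8 = 75; b_8 = 285; c_8 = 40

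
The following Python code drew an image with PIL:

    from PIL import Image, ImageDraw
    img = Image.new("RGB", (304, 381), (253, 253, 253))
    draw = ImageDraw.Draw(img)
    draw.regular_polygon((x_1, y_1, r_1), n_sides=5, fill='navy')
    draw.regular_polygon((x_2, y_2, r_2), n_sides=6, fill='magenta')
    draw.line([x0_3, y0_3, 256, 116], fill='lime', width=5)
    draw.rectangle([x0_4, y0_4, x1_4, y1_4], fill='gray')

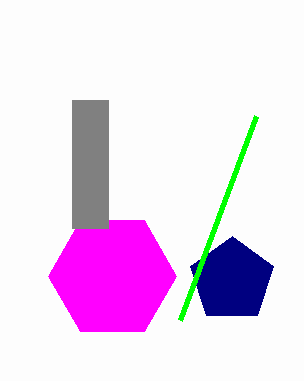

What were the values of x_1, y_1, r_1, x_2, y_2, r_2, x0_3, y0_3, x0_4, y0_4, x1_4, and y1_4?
x_1 = 232
y_1 = 280
r_1 = 44
x_2 = 112
y_2 = 276
r_2 = 64
x0_3 = 180
y0_3 = 320
x0_4 = 72
y0_4 = 100
x1_4 = 108
y1_4 = 228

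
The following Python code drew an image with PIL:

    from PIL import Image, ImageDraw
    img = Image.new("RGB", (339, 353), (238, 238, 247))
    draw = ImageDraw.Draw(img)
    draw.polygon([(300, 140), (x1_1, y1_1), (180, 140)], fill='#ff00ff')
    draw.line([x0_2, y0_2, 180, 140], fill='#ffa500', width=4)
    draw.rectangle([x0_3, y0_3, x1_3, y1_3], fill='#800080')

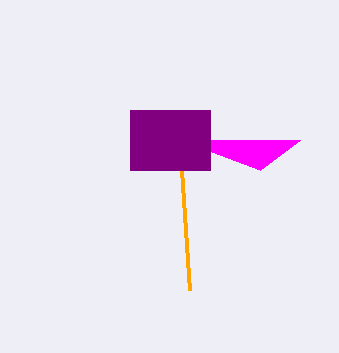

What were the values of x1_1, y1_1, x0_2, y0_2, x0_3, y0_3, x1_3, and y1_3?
x1_1 = 260; y1_1 = 170; x0_2 = 190; y0_2 = 290; x0_3 = 130; y0_3 = 110; x1_3 = 210; y1_3 = 170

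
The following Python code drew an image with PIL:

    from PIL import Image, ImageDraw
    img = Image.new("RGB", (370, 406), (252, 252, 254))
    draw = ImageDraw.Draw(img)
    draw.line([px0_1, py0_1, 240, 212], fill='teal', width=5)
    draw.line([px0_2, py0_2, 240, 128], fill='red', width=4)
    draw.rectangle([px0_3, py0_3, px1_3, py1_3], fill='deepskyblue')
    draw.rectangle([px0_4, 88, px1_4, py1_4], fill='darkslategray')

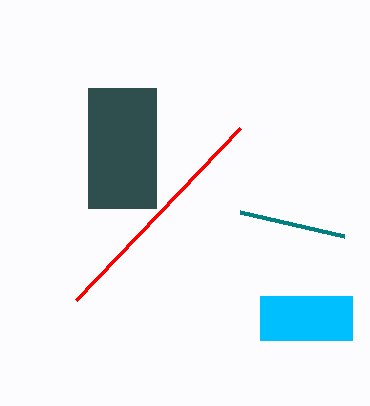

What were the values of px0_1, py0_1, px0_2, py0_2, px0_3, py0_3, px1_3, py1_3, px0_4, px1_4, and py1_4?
px0_1 = 344; py0_1 = 236; px0_2 = 76; py0_2 = 300; px0_3 = 260; py0_3 = 296; px1_3 = 352; py1_3 = 340; px0_4 = 88; px1_4 = 156; py1_4 = 208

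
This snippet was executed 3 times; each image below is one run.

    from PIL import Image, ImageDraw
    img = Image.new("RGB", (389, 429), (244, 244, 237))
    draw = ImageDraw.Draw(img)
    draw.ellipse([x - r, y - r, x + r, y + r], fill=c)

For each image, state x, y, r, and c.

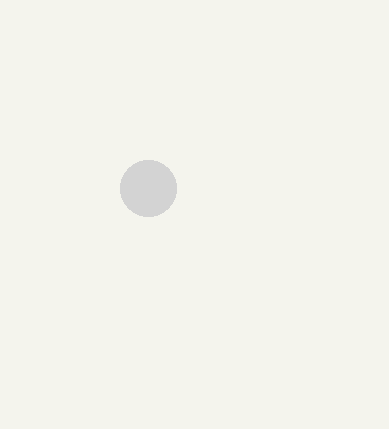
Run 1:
x = 148
y = 188
r = 28
c = 'lightgray'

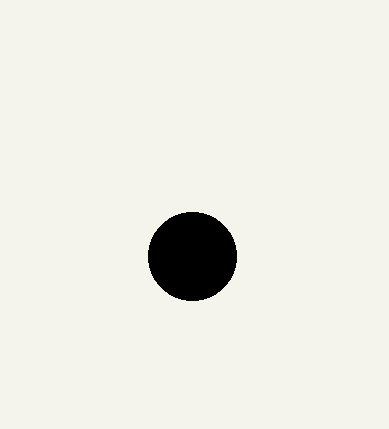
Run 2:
x = 192
y = 256
r = 44
c = 'black'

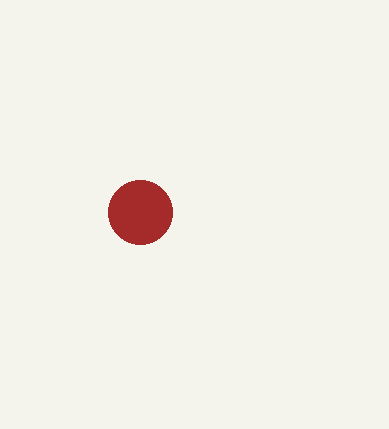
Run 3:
x = 140
y = 212
r = 32
c = 'brown'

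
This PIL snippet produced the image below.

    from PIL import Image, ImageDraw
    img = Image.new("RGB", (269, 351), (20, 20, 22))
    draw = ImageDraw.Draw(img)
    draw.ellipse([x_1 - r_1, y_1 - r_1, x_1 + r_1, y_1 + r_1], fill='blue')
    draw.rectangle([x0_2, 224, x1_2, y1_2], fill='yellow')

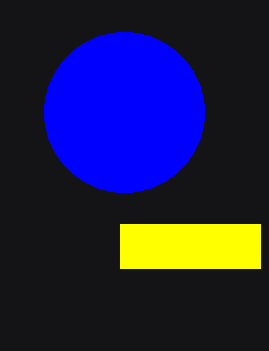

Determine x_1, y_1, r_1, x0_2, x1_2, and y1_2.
x_1 = 124; y_1 = 112; r_1 = 80; x0_2 = 120; x1_2 = 260; y1_2 = 268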